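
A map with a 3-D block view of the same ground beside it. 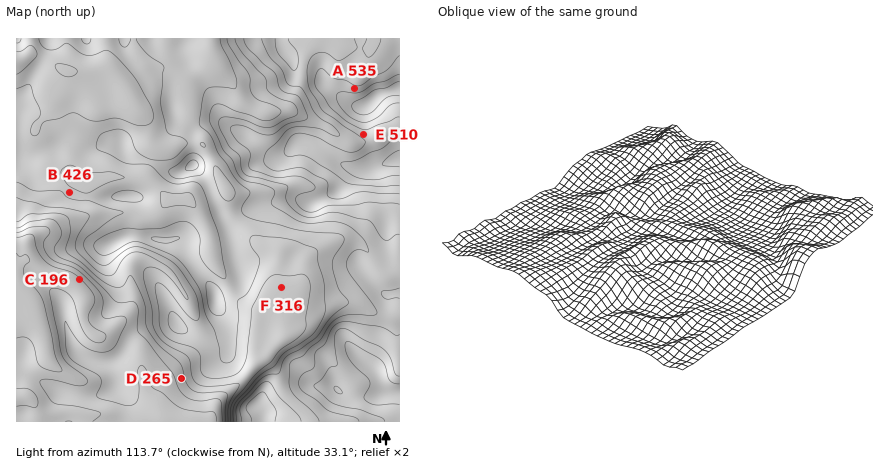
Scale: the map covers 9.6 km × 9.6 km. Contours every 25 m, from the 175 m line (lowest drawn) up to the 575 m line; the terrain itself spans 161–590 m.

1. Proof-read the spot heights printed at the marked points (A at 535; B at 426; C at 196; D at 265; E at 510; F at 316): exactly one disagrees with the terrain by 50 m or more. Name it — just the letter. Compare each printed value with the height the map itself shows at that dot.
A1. B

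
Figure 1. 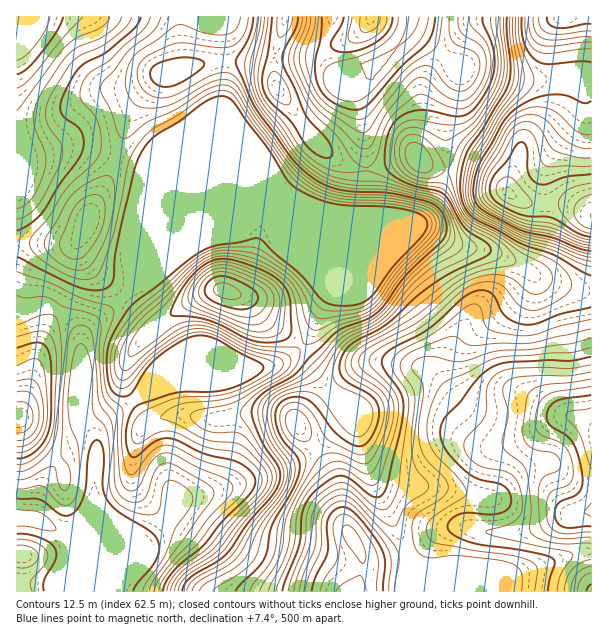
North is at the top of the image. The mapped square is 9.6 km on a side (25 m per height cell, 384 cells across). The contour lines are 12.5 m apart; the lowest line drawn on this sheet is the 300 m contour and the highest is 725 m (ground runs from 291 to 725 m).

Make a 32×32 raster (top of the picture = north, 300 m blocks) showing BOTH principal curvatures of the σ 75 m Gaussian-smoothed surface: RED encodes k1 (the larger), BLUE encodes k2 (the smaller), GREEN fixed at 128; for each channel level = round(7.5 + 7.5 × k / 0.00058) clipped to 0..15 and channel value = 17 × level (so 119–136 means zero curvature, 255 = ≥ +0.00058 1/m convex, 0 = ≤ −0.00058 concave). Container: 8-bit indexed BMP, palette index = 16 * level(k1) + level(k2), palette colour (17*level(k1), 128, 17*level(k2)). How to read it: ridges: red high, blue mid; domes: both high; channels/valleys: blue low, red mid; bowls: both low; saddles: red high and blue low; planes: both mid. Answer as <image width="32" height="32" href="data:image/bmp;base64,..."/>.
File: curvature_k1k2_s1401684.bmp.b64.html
<image width="32" height="32" href="data:image/bmp;base64,Qk02CAAAAAAAADYEAAAoAAAAIAAAACAAAAABAAgAAAAAAAAEAAATCwAAEwsAAAABAAAAAAAAAIAAABGAAAAigAAAM4AAAESAAABVgAAAZoAAAHeAAACIgAAAmYAAAKqAAAC7gAAAzIAAAN2AAADugAAA/4AAAACAEQARgBEAIoARADOAEQBEgBEAVYARAGaAEQB3gBEAiIARAJmAEQCqgBEAu4ARAMyAEQDdgBEA7oARAP+AEQAAgCIAEYAiACKAIgAzgCIARIAiAFWAIgBmgCIAd4AiAIiAIgCZgCIAqoAiALuAIgDMgCIA3YAiAO6AIgD/gCIAAIAzABGAMwAigDMAM4AzAESAMwBVgDMAZoAzAHeAMwCIgDMAmYAzAKqAMwC7gDMAzIAzAN2AMwDugDMA/4AzAACARAARgEQAIoBEADOARABEgEQAVYBEAGaARAB3gEQAiIBEAJmARACqgEQAu4BEAMyARADdgEQA7oBEAP+ARAAAgFUAEYBVACKAVQAzgFUARIBVAFWAVQBmgFUAd4BVAIiAVQCZgFUAqoBVALuAVQDMgFUA3YBVAO6AVQD/gFUAAIBmABGAZgAigGYAM4BmAESAZgBVgGYAZoBmAHeAZgCIgGYAmYBmAKqAZgC7gGYAzIBmAN2AZgDugGYA/4BmAACAdwARgHcAIoB3ADOAdwBEgHcAVYB3AGaAdwB3gHcAiIB3AJmAdwCqgHcAu4B3AMyAdwDdgHcA7oB3AP+AdwAAgIgAEYCIACKAiAAzgIgARICIAFWAiABmgIgAd4CIAIiAiACZgIgAqoCIALuAiADMgIgA3YCIAO6AiAD/gIgAAICZABGAmQAigJkAM4CZAESAmQBVgJkAZoCZAHeAmQCIgJkAmYCZAKqAmQC7gJkAzICZAN2AmQDugJkA/4CZAACAqgARgKoAIoCqADOAqgBEgKoAVYCqAGaAqgB3gKoAiICqAJmAqgCqgKoAu4CqAMyAqgDdgKoA7oCqAP+AqgAAgLsAEYC7ACKAuwAzgLsARIC7AFWAuwBmgLsAd4C7AIiAuwCZgLsAqoC7ALuAuwDMgLsA3YC7AO6AuwD/gLsAAIDMABGAzAAigMwAM4DMAESAzABVgMwAZoDMAHeAzACIgMwAmYDMAKqAzAC7gMwAzIDMAN2AzADugMwA/4DMAACA3QARgN0AIoDdADOA3QBEgN0AVYDdAGaA3QB3gN0AiIDdAJmA3QCqgN0Au4DdAMyA3QDdgN0A7oDdAP+A3QAAgO4AEYDuACKA7gAzgO4ARIDuAFWA7gBmgO4Ad4DuAIiA7gCZgO4AqoDuALuA7gDMgO4A3YDuAO6A7gD/gO4AAID/ABGA/wAigP8AM4D/AESA/wBVgP8AZoD/AHeA/wCIgP8AmYD/AKqA/wC7gP8AzID/AN2A/wDugP8A/4D/ALSEdXd3hpS01+vqx6amppipqJe3hXN3d3d3d3Z2hpbKybiEh3eHdXGUppemlnZ1h6imlsing4aFdYRzc4SDk6Xax6SHd3d3Y5ODdIamlnV2laa32KWTl5eWp6enlpWScJOClIaHhoSWlXWFhafHp4aXufq3goSYuLjIx7e2x8m2hHW3pXSUp6aGdYWEhJbGt7jJ6YSCl5eXmIZ2dYWoyceXhcmnkbfIlnV1dXNiYnS3uLfHgoSWdXWEhHVlhreGlaaDt6eAtud1ZHaGdWRSYaK1treBlqeGdYaXh4aWlmSWx5Oll3CV93VkhpeHdYSFw7O1loKWp5eYmJiXl4d1Zafat5KWcoT5toSHqJeUlLnpxpVkYoanqJiYmIeXl5aGp9vKgoSEg8jo1sfIyLSk2vuohXRiZZeoqId3h3eXqLinydhzcqO1spS2x7fG1eXq2qaEdFJjlaaYh4aHh5aouaen14RxkfizdISDcnFwk5bFxKOkhpWmppeXlqiop6eHl5fYlnCB+fdwdnd3h3RgcJGWxdjYxsm5l4aWqKinmHeHmMimcJLI+NZwc3RwkKWzwpOl2enHqLinhoWVhnaGhoeGpqVzg5TI+OaCYITY2de1gqO2psaXhrenhoV1dYaHh4WFlYaFkpTH9eTG19i4t5aTk3JTpcZ2l7ioh4Z2d4eGh3V1hpeVg4O19vr66erZtoNzc2Bz2JeGqMmoh3Z2hoWGhYenp5aGdIC1/PzYuLiSgnd3doCnyJeWqLemdHWEk5anqbmXhHd3hYDD2KWUgYKHh4eHg4C3t4WDgZCAcYGhtqeouLiEdoeHhoCAgKN0d3eHh4eHc3CjwZBgkKOElsmGl5eoyZZ0d4d3h3d3hod3h4eHdnZ0MFDBw5XY+fX2+mV2mKm4p4OHh3eHd4eHh4aAgICAcHBgcLX6+/noxraodXaHl6fHg3eHh4eHd4eFkJO42ejV1tnx0Nr8yYaGl5h2doaGlreUdneHh4d3d4Ck2fnn1tPp+9Sgt+nHhoWXh3Z2hnaGp6Zzd4eHh3dwgdn5yJaDpNralJGlt+i4hYZ2hoeHdneXt4VzhoeHg4C399ioloKV2KeVk4KX+smWd2aVmJiHd4enppeCdHaApuf2xpaUlJa2lpeEcpbYx6aGdpWXqJeYh5anuKdzUIHa+ueFVGN0h6enhmRidbW0lYZ3hYeYmKiWl6m5yMajsej5p3RTdnOEqMiGZGJktMSVhnd1hoiYl5aoqaiox8Wzx/WEc5WUgoGEt6V2UlO11pWEdXV1h5d2h5iXl4eHhnOm9qaCpde4k4CFtaZ0cqfot4Z1d3WGlWVkhIWmhnZ2YnX46qNylurJknOXqLail9rq6eY="/>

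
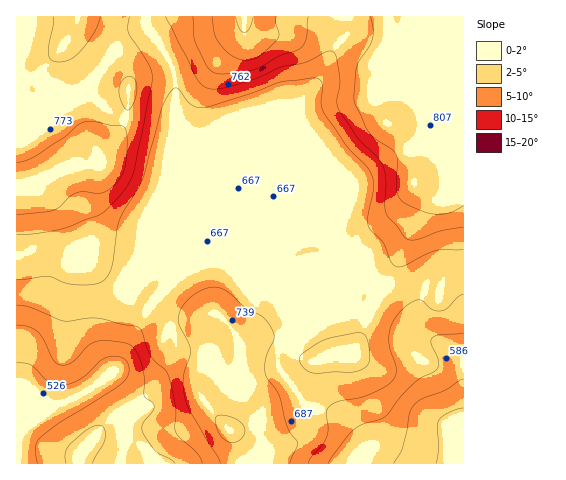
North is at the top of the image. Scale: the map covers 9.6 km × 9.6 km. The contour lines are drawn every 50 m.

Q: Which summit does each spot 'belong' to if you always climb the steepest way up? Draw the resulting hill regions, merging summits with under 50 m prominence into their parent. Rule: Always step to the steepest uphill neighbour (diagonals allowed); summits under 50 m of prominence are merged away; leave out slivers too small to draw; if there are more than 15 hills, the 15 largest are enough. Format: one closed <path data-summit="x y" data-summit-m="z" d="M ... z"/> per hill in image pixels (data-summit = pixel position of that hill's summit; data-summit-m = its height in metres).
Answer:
<path data-summit="229 430" data-summit-m="763" d="M232 247l-33 13-34 28-16 20-33 61-16 13 2 7 21 32 0 23-3 20 331-1 3-15-2-18 3-4 9-3 0-65-5-5-19-10-21-9-5-6-2-16-6-11-11-10-32-21-9-1-11-6-8 25-28 3-20 7-28-18z"/><path data-summit="98 160" data-summit-m="846" d="M147 30l-10 2-13 8-32 42-28 24-48-2 1 337 12-17 23-17 26-11 38-27 33-61 21-24 2-6 0-12-3-8 0-29 29-72-13-13-8-18-2-17 1-27-5-18-13-23z"/><path data-summit="244 17" data-summit-m="909" d="M344 16l-198 1 2 11 16 22 10 21 2 11 0 38 5 17 17 20-29 72 0 29 3 8 0 16 27-22 33-13 27 33 28 18 20-7 23-2 7-3 6-24-15-35 3-18 0-14-2-7-8-8-5-1-40 14-23 3 17-18 30-74 20-27 13-27 10-12 2-7z"/><path data-summit="388 123" data-summit-m="843" d="M463 16l-117 0-3 22-10 12-13 27-20 27-30 74-17 18 18-2 24-9 21-6 5 1 9 10 1 19-3 18 15 36 11 6 11 3 30 19 14 15 5 22 5 6 33 14 11 10z"/><path data-summit="78 17" data-summit-m="836" d="M145 16l-128 0-1 87 22 1 18 3 6 0 6-3 24-22 32-42 13-8 13-1-3-5z"/>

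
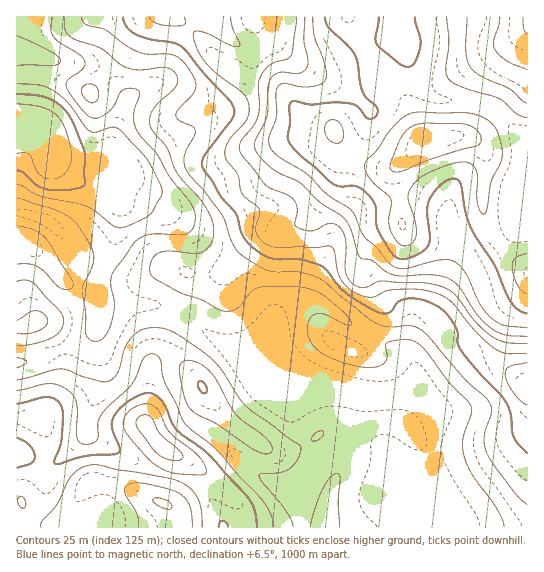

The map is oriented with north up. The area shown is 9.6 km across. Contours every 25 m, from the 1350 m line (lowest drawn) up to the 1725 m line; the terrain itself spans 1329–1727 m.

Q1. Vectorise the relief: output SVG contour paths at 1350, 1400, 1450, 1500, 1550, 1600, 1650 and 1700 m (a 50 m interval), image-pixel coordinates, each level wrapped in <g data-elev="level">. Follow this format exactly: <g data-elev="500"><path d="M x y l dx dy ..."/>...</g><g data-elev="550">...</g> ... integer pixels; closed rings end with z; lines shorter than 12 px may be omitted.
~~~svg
<g data-elev="1350"><path d="M17 104l25 3 15 8 5 7 4 9 5 16 0 11-2 9-5 7-6 4-8 1-7-2-5-4-9-19-4-1-8 0"/></g><g data-elev="1400"><path d="M17 83l24 2 14 7 14 12 16 22 5 5 7 1 16-5 6 2 28 31 12 22 3 11-9 18-4 4-20 11-10 2-6-3-18-14-9-5-45-10-19-10-5-1"/><path d="M17 36l33 15 8 6 3 4-3 3-5 2-36 0"/></g><g data-elev="1450"><path d="M293 527l-1-6-5-8-25-31-3-7 3-2 19-1 9-4 8-10 3-8-1-4-53-39-8-9-16-25-9-12-12-10-28-19-9-3-11-2-9 2-8 4-11 13-9 28-4 5-6 3-6-1-15-3-24-9-8 1-37 10"/><path d="M340 527l-2-26 2-23-1-3-2-2-7 5-8 12-9 24-3 13"/><path d="M312 441l3 0 6-3 2-3 0-3-2-1-5 2-4 4z"/><path d="M17 345l16-1 20-7 8-7 3-9-5-11-25-26-8-4-9 1"/><path d="M89 102l6 0 4-7-2-8-7-3-7 2-2 4 2 7z"/><path d="M65 17l0 12 4 6 8 5 24 9 22 17 15 4 29-2 7 3 3 6 1 5-3 5-17 16-5 7-3 8 0 7 3 6 14 17 11 26 20 23 9 13 6 12 0 13-4 11-8 7-8 0-26-2-10 3-4 4-3 8 0 6 2 5 27 15 22 7 17 10 8 2 11-2 15-18 7-4 38 0 20 4 8 6 16 13 8 8 3 5-1 2-4 0-21-10-11-1-5 4-2 7 0 8 2 8 6 8 9 6 26 10 19 3 12-3 5-6-2-13 4-4 17-3 12 4 9 10 23 31 20 21 1 9-8 27 1 14 9 20 25 36 5 10 1 6"/></g><g data-elev="1500"><path d="M219 527l0-4 3-2 4 1 2 5"/><path d="M257 527l-2-17-8-13-39-43-31-24-5-7-9-20-9-9-8-1-11 4-13 9-7 9-3 6 0 6 8 20-1 6-5 1-29 2-27 8-3 0-1-2 6-15 2-10 1-24-3-10-6-4-8-2-29 7"/><path d="M17 438l12 7 4 5 2 7-1 4-3 2-14 5"/><path d="M202 393l4 0 1-4-4-7-4-1-1 5z"/><path d="M123 17l3 9 9 8 15 5 24 4 8 4 50 58 2 6-1 7-28 36-2 5-1 6 19 31 15 18 5 19 7 10 11 9 11 6 8 1 21 0 22 7 5 3 11 16 9 8 21 14 12 6 10 0 9-11 11-4 16 3 16 8 8 7 7 11 2 7 0 9 5 10 43 49 5 12 3 23 4 7 9 9"/></g><g data-elev="1550"><path d="M192 527l-2-20-3-6-5-6-17-7-20-4-11-1-8 3-1 5 12 23 1 13"/><path d="M168 459l11 1 4-2 0-3-4-5-19-16-10-17-5-2-6 1-3 6 2 7 17 22z"/><path d="M297 17l-6 38-4 4-17 6-5 5-5 8-2 8 1 28-5 11-14 18-1 6 3 6 24 30 22 10 6 6 3 8-2 14 2 4 8 3 8 1 13-7 5-1 6 2 4 3 3 6 2 8 0 31 3 6 5 6 11 3 13-7 5 0 40 2 18 3 8 4 6 5 20 27 16 14 15 6 21 2"/></g><g data-elev="1600"><path d="M313 17l1 18 10 27 2 16-4 5-8 3-12 1-17-4-7 3-2 8 0 23-7 22 0 6 3 5 9 8 26 16 22 22 22 14 4 5 8 21 14 12 14 17 7 3 7 1 34-9 8 0 7 1 11 11 15 31 11 15 14 7 22 3"/></g><g data-elev="1650"><path d="M527 253l-12 5-3 8 1 8 4 9 5 8 5 3"/><path d="M401 245l4 1 5-2 4-3 2-6-1-13-7-24 2-9 12-12 20-10 20-5 7 1 4 3 5 9-1 20 1 11 3 6 4 2 2-7 4-25 9-19 2-9-4-21-4-7-5-5-11-6-12-2-47-1-9 2-7 3-9 9-17 24-11 11-1 6 3 8 6 8 14 12 3 4-2 27 5 11z"/><path d="M337 143l5-2 1-11-4-8-8-2-5 3-1 10 4 6z"/><path d="M447 17l2 25-3 28 3 9 14 8 35 11 6 4 13 12 10 4"/></g><g data-elev="1700"><path d="M500 17l-1 8-5 16 1 9 12 11 20 9"/></g>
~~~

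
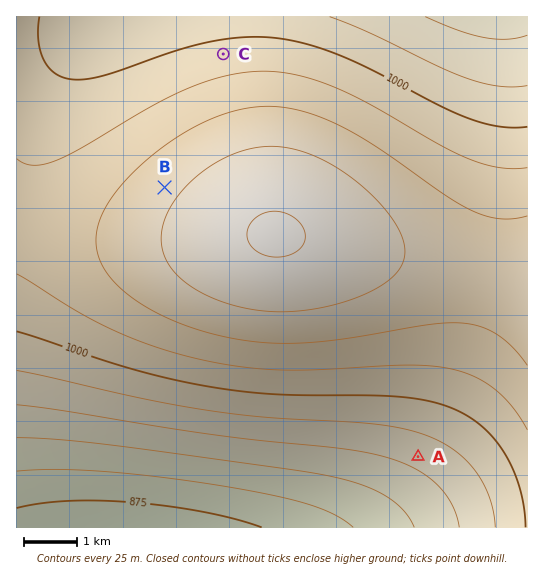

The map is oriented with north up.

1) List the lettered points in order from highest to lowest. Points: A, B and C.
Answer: B C A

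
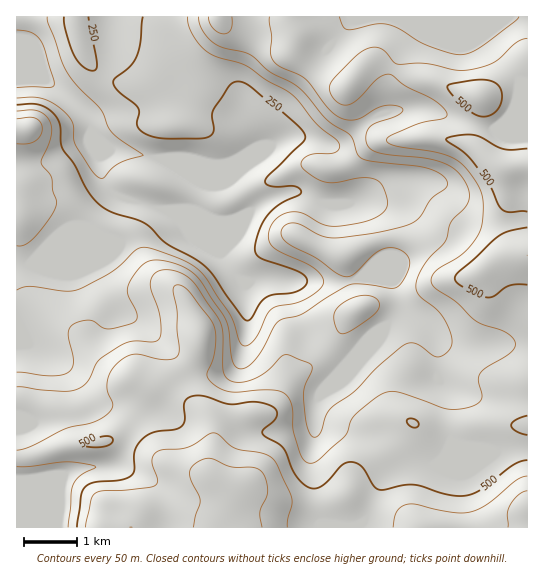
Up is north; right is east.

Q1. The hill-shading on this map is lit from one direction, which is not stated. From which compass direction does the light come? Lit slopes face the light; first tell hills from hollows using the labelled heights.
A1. NW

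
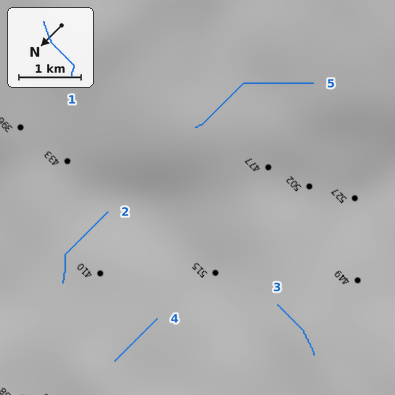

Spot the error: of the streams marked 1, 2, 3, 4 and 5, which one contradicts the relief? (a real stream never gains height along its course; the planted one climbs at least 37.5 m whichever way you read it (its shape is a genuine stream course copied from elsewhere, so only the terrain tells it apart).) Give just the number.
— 5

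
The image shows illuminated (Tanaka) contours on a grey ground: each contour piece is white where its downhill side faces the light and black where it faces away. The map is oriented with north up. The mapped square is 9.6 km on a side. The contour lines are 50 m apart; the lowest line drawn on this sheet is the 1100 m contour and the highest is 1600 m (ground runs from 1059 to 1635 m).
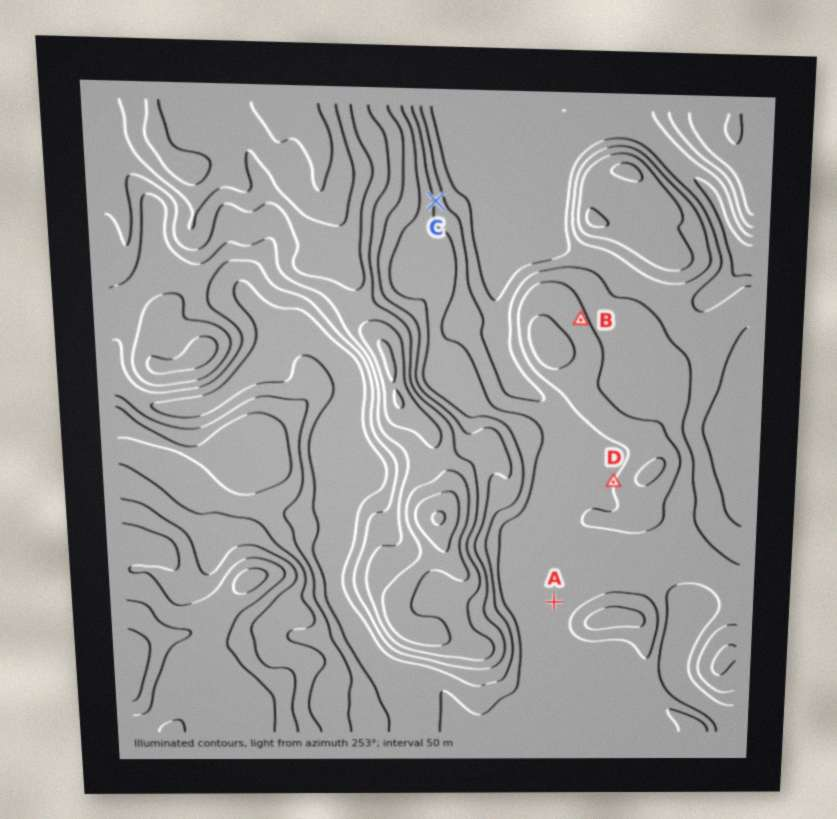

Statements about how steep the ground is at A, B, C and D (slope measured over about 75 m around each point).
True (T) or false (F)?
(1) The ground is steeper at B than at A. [T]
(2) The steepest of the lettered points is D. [F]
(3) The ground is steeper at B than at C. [F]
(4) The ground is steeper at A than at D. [F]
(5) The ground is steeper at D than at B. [T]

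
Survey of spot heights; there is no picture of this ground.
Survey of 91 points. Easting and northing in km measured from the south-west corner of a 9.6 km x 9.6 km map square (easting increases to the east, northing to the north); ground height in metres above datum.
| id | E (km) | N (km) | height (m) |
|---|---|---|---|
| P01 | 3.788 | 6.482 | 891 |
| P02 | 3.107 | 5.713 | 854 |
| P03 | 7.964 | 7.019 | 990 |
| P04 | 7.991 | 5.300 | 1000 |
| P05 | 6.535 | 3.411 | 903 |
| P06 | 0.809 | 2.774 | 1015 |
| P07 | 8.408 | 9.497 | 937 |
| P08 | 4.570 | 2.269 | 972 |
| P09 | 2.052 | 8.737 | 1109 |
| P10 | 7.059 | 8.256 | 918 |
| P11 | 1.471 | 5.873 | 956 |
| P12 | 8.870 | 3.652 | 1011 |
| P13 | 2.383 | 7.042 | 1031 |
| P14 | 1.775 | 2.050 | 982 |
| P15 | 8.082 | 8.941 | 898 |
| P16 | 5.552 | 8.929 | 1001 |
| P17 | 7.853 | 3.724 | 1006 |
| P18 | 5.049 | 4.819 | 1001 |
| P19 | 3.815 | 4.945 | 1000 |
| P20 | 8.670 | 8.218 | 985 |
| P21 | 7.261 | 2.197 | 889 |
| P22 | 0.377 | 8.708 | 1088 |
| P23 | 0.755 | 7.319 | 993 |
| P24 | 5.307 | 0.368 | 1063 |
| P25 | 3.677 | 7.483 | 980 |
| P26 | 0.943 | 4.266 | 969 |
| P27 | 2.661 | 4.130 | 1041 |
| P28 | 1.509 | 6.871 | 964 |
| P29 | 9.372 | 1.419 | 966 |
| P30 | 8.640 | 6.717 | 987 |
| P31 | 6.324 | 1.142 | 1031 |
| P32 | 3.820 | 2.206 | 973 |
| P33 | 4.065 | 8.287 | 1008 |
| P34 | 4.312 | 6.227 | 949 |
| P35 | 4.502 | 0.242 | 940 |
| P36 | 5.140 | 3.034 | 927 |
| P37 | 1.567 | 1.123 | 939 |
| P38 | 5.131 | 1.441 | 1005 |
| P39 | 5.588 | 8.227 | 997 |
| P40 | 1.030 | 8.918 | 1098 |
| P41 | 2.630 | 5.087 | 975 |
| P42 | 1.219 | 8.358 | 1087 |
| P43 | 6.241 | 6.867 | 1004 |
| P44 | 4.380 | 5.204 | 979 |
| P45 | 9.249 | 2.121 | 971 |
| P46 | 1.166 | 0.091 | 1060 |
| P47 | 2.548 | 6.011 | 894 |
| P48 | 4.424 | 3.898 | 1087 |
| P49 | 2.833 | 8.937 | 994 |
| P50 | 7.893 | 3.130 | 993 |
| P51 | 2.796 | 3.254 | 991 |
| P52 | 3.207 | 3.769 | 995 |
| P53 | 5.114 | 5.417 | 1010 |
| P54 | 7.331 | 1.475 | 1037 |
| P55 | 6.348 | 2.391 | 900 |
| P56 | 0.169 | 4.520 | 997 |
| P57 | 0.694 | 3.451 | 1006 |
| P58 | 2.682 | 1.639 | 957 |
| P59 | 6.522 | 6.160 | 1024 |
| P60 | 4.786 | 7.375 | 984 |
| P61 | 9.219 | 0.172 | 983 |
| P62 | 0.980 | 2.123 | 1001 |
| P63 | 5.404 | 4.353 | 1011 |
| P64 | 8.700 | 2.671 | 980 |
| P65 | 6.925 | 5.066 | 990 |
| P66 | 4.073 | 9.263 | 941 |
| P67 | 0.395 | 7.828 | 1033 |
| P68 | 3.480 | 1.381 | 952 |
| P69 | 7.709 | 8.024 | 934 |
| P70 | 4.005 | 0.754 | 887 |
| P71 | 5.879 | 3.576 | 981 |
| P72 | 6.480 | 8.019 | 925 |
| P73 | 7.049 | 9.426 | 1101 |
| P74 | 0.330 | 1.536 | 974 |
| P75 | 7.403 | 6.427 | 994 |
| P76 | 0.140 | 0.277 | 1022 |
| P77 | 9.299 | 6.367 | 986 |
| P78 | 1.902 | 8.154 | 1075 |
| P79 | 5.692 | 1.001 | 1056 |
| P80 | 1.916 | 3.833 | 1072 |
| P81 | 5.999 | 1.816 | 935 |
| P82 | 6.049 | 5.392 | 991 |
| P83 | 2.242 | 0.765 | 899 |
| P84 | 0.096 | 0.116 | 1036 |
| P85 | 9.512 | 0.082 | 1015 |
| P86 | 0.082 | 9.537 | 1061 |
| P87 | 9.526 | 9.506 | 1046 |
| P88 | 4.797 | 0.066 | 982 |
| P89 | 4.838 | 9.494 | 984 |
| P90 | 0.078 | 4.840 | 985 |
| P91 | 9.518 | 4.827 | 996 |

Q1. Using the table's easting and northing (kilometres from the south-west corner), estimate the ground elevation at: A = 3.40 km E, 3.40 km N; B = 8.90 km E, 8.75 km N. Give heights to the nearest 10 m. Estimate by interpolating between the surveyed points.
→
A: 980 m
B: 1040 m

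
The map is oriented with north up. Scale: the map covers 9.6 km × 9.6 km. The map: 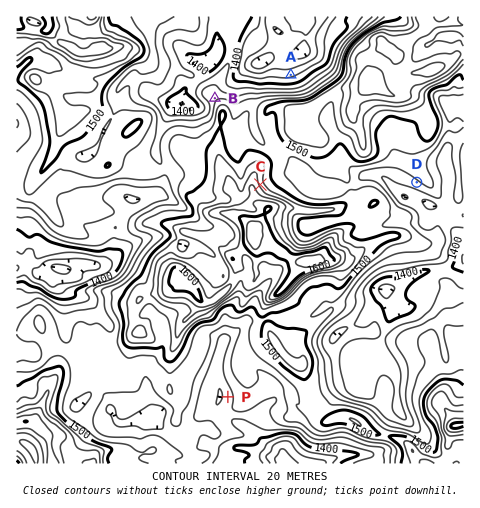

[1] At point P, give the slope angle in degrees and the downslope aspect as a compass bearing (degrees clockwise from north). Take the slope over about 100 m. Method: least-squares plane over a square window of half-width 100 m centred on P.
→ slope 5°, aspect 272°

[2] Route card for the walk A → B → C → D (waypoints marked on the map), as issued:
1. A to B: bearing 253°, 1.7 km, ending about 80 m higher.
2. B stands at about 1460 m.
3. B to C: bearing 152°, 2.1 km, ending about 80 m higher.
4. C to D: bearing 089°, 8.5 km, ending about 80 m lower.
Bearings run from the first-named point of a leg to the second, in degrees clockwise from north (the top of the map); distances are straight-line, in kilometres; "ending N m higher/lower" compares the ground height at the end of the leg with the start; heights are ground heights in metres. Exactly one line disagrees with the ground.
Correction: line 4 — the distance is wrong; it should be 3.4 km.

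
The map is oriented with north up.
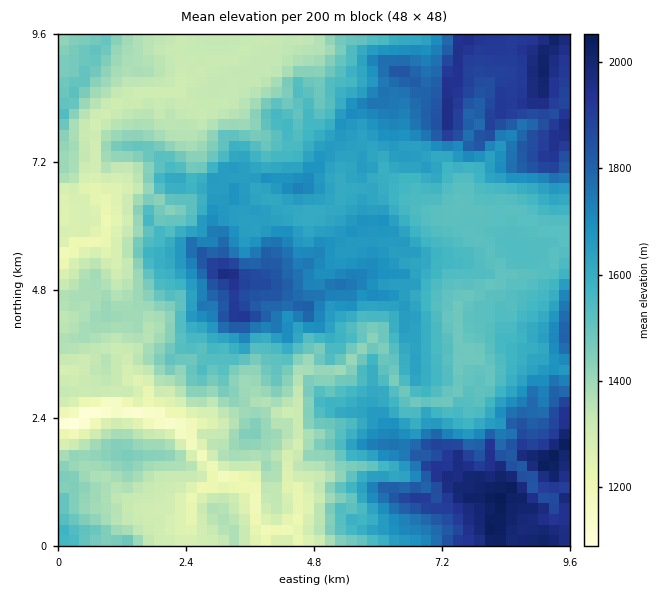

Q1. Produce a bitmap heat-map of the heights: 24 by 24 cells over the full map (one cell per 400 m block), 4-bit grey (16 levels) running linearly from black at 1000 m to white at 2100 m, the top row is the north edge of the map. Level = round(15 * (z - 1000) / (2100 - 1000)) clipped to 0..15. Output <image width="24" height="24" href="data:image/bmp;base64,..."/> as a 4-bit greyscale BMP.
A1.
<image width="24" height="24" href="data:image/bmp;base64,Qk2WAQAAAAAAAHYAAAAoAAAAGAAAABgAAAABAAQAAAAAACABAAATCwAAEwsAABAAAAAAAAAAAAAAABEREQAiIiIAMzMzAERERABVVVUAZmZmAHd3dwCIiIgAmZmZAKqqqgC7u7sAzMzMAN3d3QDu7u4A////AIdlRERTM1eJqs3u7XZUREVDQ1eKvM3u3WZVRDQ0Q1ebzN7uzGVWVUNERFaInN3c3lVmZTVVVWiavMvM3iNEMjRWVWeampmrvTIiI0VVVYiYd3eavERERWZmZWeHiHd5q0RUVnd2dWaHiHd4mVVVV3iYl3dnmHd4ilVVV5rLqph4mHd4ilVVZ5vLu6qZl3d3iUVVeKzMuqqpmHd3eDRFiby7uqmZmId3dzM1eKqZqZmZmHd3d0Q1domZmImZh3d3eEM0aImZmZiYiHd4iVRFeHmZmZiYiYiau1RmdmeHeJmZmZqbzGRVVVZmd4maq8u7zXVEVUVWd3mqq9vMzHZUREVVZ3iau9zM3GdlVERVVmebutzM7WdlVEVEVVeJmc3N3Q=="/>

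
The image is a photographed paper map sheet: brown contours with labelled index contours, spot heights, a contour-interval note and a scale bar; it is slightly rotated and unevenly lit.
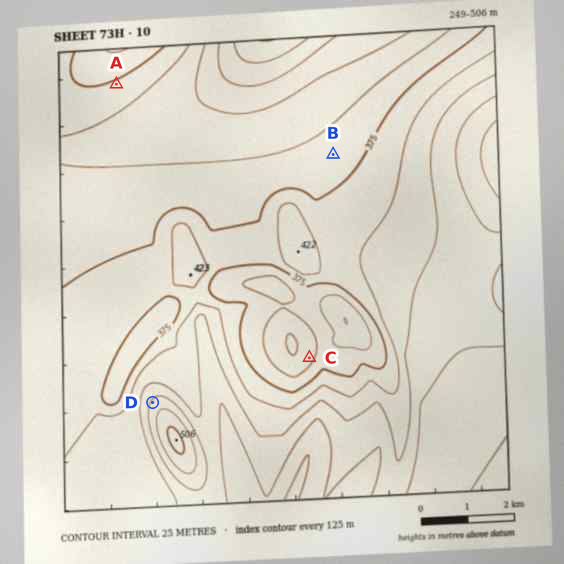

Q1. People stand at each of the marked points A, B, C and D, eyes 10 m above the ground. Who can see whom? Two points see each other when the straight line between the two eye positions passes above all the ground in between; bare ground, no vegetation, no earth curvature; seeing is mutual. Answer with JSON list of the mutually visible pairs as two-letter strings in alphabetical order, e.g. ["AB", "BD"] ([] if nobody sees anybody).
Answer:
["AB", "AD"]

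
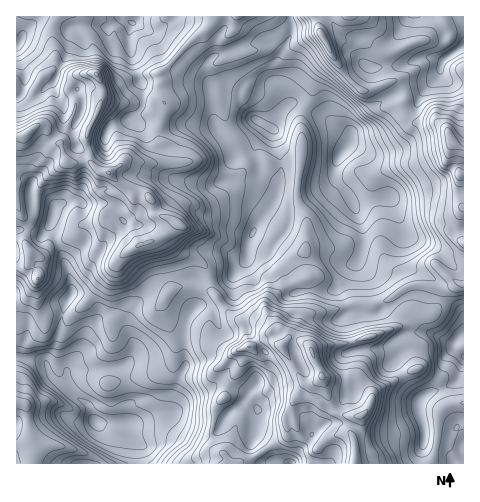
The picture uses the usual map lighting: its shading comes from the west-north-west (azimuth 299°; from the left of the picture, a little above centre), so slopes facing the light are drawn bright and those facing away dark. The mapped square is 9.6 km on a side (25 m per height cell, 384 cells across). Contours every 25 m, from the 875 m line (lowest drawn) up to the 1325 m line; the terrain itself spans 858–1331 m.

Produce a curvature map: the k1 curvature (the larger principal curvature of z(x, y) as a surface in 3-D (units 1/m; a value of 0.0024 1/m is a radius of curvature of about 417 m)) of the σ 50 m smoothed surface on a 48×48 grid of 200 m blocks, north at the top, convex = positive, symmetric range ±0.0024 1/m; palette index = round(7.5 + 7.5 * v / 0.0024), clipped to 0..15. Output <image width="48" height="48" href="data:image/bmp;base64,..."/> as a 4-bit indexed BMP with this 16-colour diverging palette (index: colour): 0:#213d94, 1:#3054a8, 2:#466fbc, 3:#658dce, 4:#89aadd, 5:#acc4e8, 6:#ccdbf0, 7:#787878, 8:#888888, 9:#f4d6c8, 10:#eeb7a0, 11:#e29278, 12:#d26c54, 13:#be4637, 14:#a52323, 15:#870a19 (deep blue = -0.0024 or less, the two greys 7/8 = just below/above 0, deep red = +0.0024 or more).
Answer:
<image width="48" height="48" href="data:image/bmp;base64,Qk32BAAAAAAAAHYAAAAoAAAAMAAAADAAAAABAAQAAAAAAIAEAAATCwAAEwsAABAAAAAAAAAAlD0hAKhUMAC8b0YAzo1lAN2qiQDoxKwA8NvMAHh4eACIiIgAyNb0AKC37gB4kuIAVGzSADdGvgAjI6UAGQqHAImYiIr9mIiImrmJmayXh6uYitiZh4i4iIiavv+od3d4iZqqqYnrmovHadioiIa5iImay5d4iHeIh3momXaKuqq7msl3iZeqiIqamId4iIiIiHjJiYd4yaeJq6t3iZibeYyId5dYh3eIh3e7iZiJ2ZiHiax4iYiad5x4acmJmYiId3mseJd42neKzM+oiHiaiMys7ZiJiIiId2iduXh3jZiqiGzoeGiavIqrl4iamYiId2iayomni5iLdmrpeHeIiHyHiImamZmZmZmomYeJibuqmJq9yYiJh5uHiIiZiIiZmZm5i5aJerftuqqGrMqpmJmHl4iIh3iImGismLe3jIn3eJqGaL2omol2mIiZiIeImXmIy5zIy43GZ4qoeJqniZupqHZ5mYd3mYmZr/6M5568y5iHiIm4aoiqmoiJqHd4mImIdrq6m8y6vP/6eIqYiIiaiYeJmIiKmIiYeIiqy6mGZ4m/6pmZiIeaipeImImoiImYm6mbppiHaIh3mYmqiIipicqHiImZiHeYyZnam7u8uYiHiIiKl6m3d5uImHiJl3d9ponYd4mImqq7mId5l4u4h2mZmIiIqZq8iJi6p3iHeId4uoiZq3v6mIiZqpiIiIeaZ5eYmamZmHd3ibqYvLvaiImbund3iHepd4iaiImph3eIiIiNuKqad4may4d3iImpmHeIqImXd3eJmavbeJzLiJmYvMqZmamJeXiHiZmIiIiJh4ipiM16qYenib3LqXeImYiYiJmJmYiZd3aJjKt4iZeYmJiru6vbmHeJh5mIiZiYh3eKyoqXeZmZl4d4nv2oeIeJh5mYiIiYiIiricq4eZmpiIis3JeIiIiImKqYiHeYiImpmrjHeJaah5e6iZuoiIiHiLmHh3iYd4mIiqfGd4eZmar6irqZmIeHecd3h3iHZnmIiqbIdpi4m7y4iIh3iIiHecd3iHiHZoqHmqecl7a56YiHeIiHeIiIeNeIiImYiKl3fYmZzLn/2YiJmqmZmZiIiMiImpmaqpiLvIiYnMzHrKu7qrzKd5iZiMmIeJh4mZiLqJmImmrHm6iIeJqZh4ipmbqIZ4h3iHiZu6l4uo6WqZiJmrmIiJqXibqIiHiIiHd5y96amZ+2qHeKmIh3iqmGacqIh2eIiZh76Izrmnz2l3eKh3l3qoaIicl4h3iJmprNuHirmaj7l4mJqImImnaZial3iIq7mZnKmIiKh7fNq7iZmZiIiaqYd4mHd4ypmpm6moqJmpitqJmZiJiIiJiIh3mHeN2YepiIeJqojGifeHaKh4h4eIh4iIiIjfrMmYd3d4e6fN3+mqq7iIh4eIl3d3iIv4d5qpeHiJiaq979mYmrqIeamIiJmHiJ+md4iJqIvJmJqIe5eWeXuol4mqmYiHeO+HeJmHiIiWiJp4eoiHiXfKiIiImqioePl5mZrKmamHeKl4ioiJmIiMqZuYh4iLr+iHiIiKy5yoeKlnmXqYiIh4u4i5h4h3r5iHiZiIiYqYiJqImJmGiZiHiqeoiIiIy4mqqYiHiJmA=="/>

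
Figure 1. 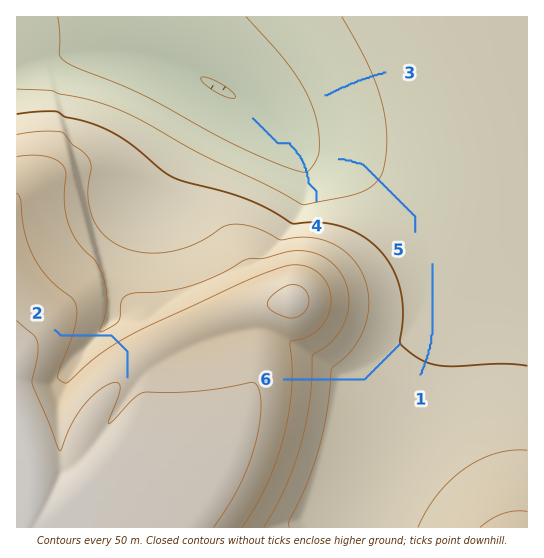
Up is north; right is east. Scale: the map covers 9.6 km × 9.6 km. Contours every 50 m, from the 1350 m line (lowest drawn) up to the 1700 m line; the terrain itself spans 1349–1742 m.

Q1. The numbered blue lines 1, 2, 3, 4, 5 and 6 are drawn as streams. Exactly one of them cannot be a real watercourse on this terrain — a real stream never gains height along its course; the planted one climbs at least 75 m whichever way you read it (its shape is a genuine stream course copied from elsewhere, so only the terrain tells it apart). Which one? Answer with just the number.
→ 2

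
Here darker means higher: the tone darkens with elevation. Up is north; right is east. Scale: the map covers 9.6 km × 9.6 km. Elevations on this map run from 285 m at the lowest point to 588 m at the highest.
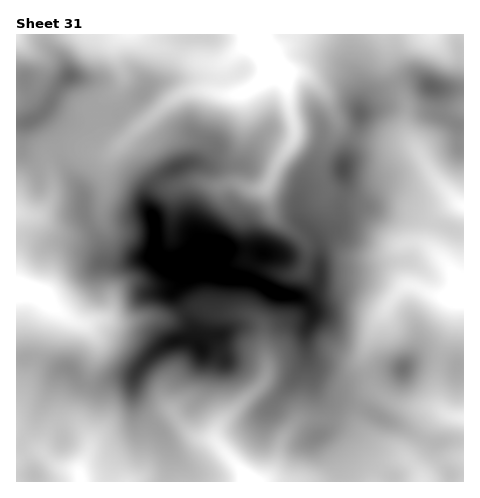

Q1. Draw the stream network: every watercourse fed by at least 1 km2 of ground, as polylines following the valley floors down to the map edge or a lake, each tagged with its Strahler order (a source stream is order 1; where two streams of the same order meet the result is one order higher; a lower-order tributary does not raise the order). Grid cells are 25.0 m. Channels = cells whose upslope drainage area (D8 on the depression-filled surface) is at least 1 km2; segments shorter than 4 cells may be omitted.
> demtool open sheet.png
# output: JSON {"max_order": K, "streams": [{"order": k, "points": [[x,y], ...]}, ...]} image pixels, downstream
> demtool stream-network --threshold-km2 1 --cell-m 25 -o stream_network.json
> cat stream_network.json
{"max_order": 3, "streams": [{"order": 2, "points": [[80, 474], [81, 477], [81, 481]]}, {"order": 1, "points": [[59, 466], [66, 469], [73, 469], [80, 474]]}, {"order": 1, "points": [[406, 459], [419, 471], [421, 477], [421, 481], [423, 481]]}, {"order": 1, "points": [[90, 449], [81, 465], [80, 474]]}, {"order": 2, "points": [[221, 448], [242, 470], [248, 481]]}, {"order": 1, "points": [[286, 434], [280, 443], [279, 458], [274, 467], [260, 481], [248, 481]]}, {"order": 1, "points": [[171, 408], [175, 416], [196, 437], [208, 437], [211, 438], [221, 448]]}, {"order": 1, "points": [[389, 400], [391, 402], [402, 406], [428, 406], [430, 407], [437, 408], [442, 413], [451, 416], [463, 417]]}, {"order": 2, "points": [[266, 374], [265, 379], [260, 386], [217, 428], [217, 431], [216, 432], [216, 442], [221, 448]]}, {"order": 1, "points": [[267, 369], [267, 373], [266, 374]]}, {"order": 1, "points": [[365, 348], [375, 325], [383, 315], [385, 309], [393, 297], [405, 285], [413, 285], [425, 291], [427, 291], [438, 296], [459, 296], [460, 295], [463, 295], [463, 294]]}, {"order": 2, "points": [[80, 323], [73, 320], [59, 311], [42, 295], [33, 291], [17, 290]]}, {"order": 2, "points": [[102, 319], [94, 320], [90, 323], [80, 323]]}, {"order": 1, "points": [[214, 312], [239, 312], [241, 313], [245, 313], [255, 318], [263, 326], [263, 348], [264, 350], [265, 359], [266, 360], [266, 374]]}, {"order": 1, "points": [[112, 299], [112, 306], [111, 310], [102, 319]]}, {"order": 1, "points": [[295, 274], [300, 273], [305, 268], [306, 261], [307, 260], [307, 245], [295, 232], [287, 227], [271, 211], [271, 206], [267, 196], [267, 185]]}, {"order": 1, "points": [[404, 243], [407, 243], [409, 242], [420, 242], [427, 246], [449, 267], [462, 287], [463, 289], [463, 294]]}, {"order": 1, "points": [[102, 215], [102, 204], [104, 197], [104, 165], [108, 159], [120, 145], [120, 144]]}, {"order": 1, "points": [[52, 196], [48, 203], [36, 214], [19, 214], [17, 213], [17, 212]]}, {"order": 1, "points": [[175, 186], [182, 184], [187, 184], [188, 183], [206, 183], [211, 185], [239, 184], [246, 187], [265, 187], [267, 185]]}, {"order": 2, "points": [[267, 185], [272, 177], [272, 175], [276, 169], [277, 164], [290, 147], [294, 136], [294, 124], [293, 123], [292, 115], [290, 109], [290, 102], [288, 101], [288, 93], [287, 92], [286, 80], [284, 75], [279, 71]]}, {"order": 1, "points": [[321, 173], [321, 154], [335, 134], [336, 130], [336, 119], [333, 113], [330, 105], [326, 95], [306, 74], [302, 73], [284, 73], [279, 71]]}, {"order": 2, "points": [[419, 152], [435, 178], [462, 205]]}, {"order": 1, "points": [[111, 151], [120, 144]]}, {"order": 2, "points": [[120, 144], [137, 128], [148, 120], [167, 102], [180, 94], [182, 94], [186, 92], [190, 92], [192, 91], [211, 91], [222, 94], [241, 94], [244, 93], [256, 86], [271, 71], [271, 64]]}, {"order": 1, "points": [[413, 142], [417, 147], [419, 152]]}, {"order": 1, "points": [[122, 82], [122, 68], [119, 64], [119, 38], [123, 35]]}, {"order": 2, "points": [[279, 71], [271, 64]]}, {"order": 3, "points": [[271, 64], [267, 56], [257, 42], [257, 35], [255, 35]]}, {"order": 1, "points": [[238, 50], [246, 43], [250, 42], [252, 39], [255, 39], [255, 35]]}, {"order": 2, "points": [[123, 35], [130, 35]]}]}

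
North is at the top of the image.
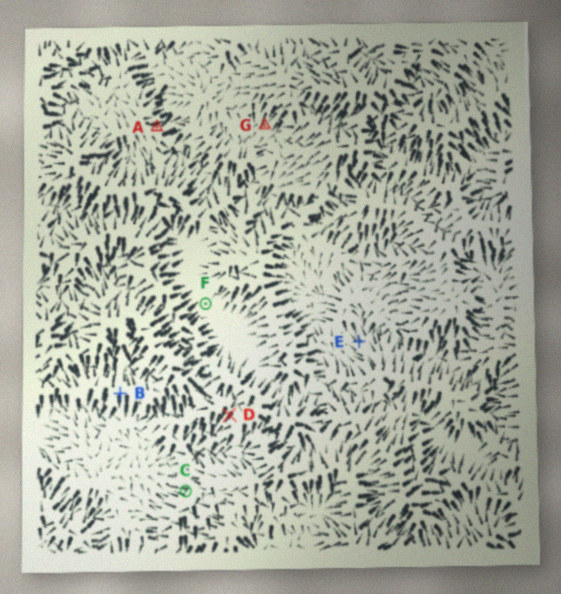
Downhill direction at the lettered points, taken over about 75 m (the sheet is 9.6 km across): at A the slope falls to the NE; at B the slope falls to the S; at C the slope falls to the W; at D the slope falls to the SW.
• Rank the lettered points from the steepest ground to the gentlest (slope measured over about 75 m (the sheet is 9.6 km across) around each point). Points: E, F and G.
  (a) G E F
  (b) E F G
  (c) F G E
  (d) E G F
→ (d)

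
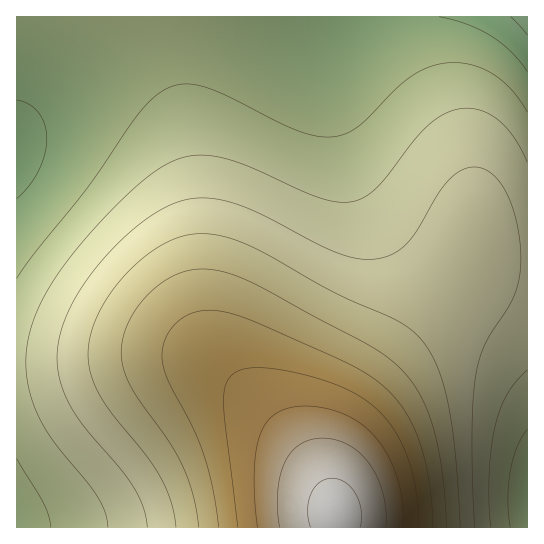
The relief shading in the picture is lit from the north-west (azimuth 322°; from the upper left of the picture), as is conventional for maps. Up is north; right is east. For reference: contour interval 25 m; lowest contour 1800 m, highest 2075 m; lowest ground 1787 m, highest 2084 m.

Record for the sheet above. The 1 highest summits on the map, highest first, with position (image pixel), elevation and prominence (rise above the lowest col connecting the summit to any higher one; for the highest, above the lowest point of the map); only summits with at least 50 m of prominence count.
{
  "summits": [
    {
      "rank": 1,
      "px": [335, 514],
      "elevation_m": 2084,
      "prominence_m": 297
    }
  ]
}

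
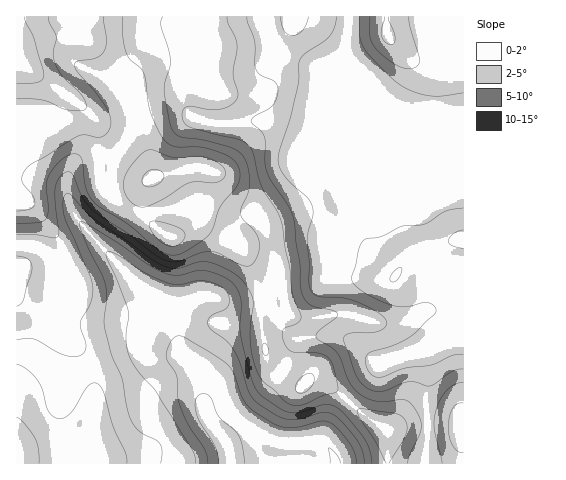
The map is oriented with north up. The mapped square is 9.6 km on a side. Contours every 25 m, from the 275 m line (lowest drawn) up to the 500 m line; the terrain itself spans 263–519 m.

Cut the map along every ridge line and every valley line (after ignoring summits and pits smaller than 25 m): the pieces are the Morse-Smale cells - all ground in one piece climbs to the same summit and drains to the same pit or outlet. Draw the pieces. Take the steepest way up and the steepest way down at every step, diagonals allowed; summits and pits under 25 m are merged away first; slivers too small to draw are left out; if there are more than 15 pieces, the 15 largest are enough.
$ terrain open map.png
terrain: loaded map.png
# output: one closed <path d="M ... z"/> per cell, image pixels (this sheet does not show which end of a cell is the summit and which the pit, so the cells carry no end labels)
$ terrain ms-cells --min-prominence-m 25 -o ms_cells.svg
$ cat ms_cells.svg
<path d="M348 16l-331 0-1 38 10-10 13-5 20-2 25 2 50 39 9 32 24-5 12 0 14 13 14 4 30 1 25-2 37 12 10 0 5-3 2 2-2 8-14 15-2 18-3 9-14 12-33 23-15 14-5 8 16 10 19 5 8 5 6 6 5 11 6 35-16 11-9 10 1 16 4 12 36 25 5-5 9 0 10 5 36 30 19 12 5 7 0 30 36 0 4-25 0-71-2-18 15-8 23-5 0-210-13 5-21 15-19-10-10-10-7-14-24-35-14-12-11-6z"/><path d="M66 37l-21 1-14 4-10 6-5 7 0 295 17 3 30 26 31-14 38-14 22 6 25-1 6 2 7 7 6 11 5 16 2 22 6 11 14 16 5 11 1 12 155 0 2-4 0-26-5-7-19-12-36-30-10-5-9 0-5 5-36-25-4-12-1-16 9-10 16-11-6-35-5-11-6-6-8-5-19-5-16-10-12 24-10 30-30 15-37-22-61-66-7-12-4-12 0-17 4-11 10-11 6-2 30-1 16-25 3-16 7-2-7-28-5-7-44-36z"/><path d="M136 351l-19 5-54 23-30-26-16-2-1 112 214 1 1-8-6-15-14-16-6-11-3-28-10-21-7-7-6-2-25 1z"/><path d="M143 112l-7 1-3 16-16 25-30 1-6 2-8 8-6 14 0 17 4 12 7 12 41 45 20 21 40 22 27-15 10-30 11-25-20-11-11 0-12 5 12-10 4-9 6-23 1-18-4-4-11 0-39 10z"/><path d="M179 105l-12 0-24 6 11 65 38-8 14 1 1 14-4 23-7 16-8 8 8-3 11 0 21 12 20-22 33-23 14-12 3-9 2-18 14-15 2-8-2-2-5 3-10 0-37-12-25 2-30-1-14-4z"/><path d="M463 16l-115 1-3 43 11 6 14 12 24 35 7 14 10 10 19 10 21-15 13-6z"/><path d="M463 338l-18 2-19 10 2 18 0 71-3 25 38-1z"/>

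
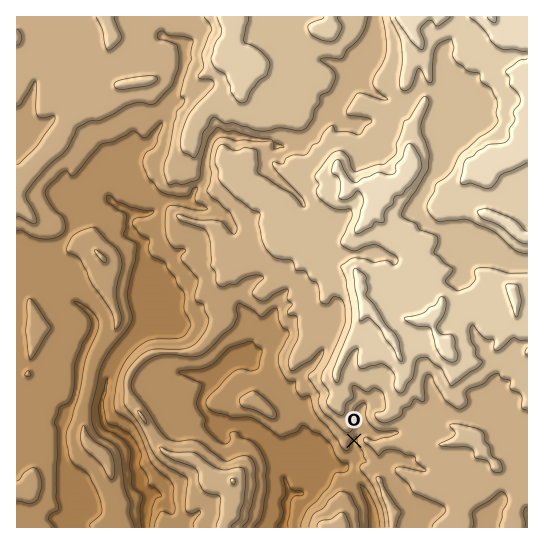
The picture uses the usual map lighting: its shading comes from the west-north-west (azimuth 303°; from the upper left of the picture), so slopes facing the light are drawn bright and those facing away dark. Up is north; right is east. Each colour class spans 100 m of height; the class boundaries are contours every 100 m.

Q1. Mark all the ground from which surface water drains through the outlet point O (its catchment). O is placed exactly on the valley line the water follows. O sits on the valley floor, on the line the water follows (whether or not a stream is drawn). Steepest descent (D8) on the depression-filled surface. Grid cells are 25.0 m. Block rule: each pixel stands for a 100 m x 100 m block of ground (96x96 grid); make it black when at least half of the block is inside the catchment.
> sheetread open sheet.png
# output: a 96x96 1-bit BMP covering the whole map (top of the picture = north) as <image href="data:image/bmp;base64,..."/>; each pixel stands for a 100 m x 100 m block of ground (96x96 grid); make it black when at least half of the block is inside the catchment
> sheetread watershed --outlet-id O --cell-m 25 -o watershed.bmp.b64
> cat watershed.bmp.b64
<image width="96" height="96" href="data:image/bmp;base64,Qk2+BAAAAAAAAD4AAAAoAAAAYAAAAGAAAAABAAEAAAAAAIAEAAATCwAAEwsAAAIAAAAAAAAA////AAAAAAAAAAAAAAAAAAAAAAAAAAAAAAAAAAAAAAAAAAAAAAAAAAAAAAAAAAAAAAAAAAAAAAAAAAAAAAAAAAAAAAAAAAAAAAAAAAAAAAAAAAAAAAAAAAAAAAAAAAAAAAAAAAAAAAAAAAAAAAAAAAAAAAAAAAAAAAAAAAAAAAAAAAAAAAAAAAAAAAAAAAAAAAAAAAAAAAAAAAAAAAAAAAAAAAAAAAAAAAAAAAAAAAAAAAAAAAAAAAAAAAAAAAAAAAAAAAAAAAAAAAAAAAAAAX//8AAAAAAAAAAAA///8AAAAAAAAAAAA///8AAAAAAAAAAAA///8AAAAAAAAAAAA///8AAAAAAAAAAAB///8AAAAAAAAAAAD///8AAAAAAAAAAAD///4AAAAAAAAAAAD///wAAAAAAAAAAAB///wAAAAAAAAAAAB///wAAAAAAAAAAAD///wAAAAAAAAAAAD///wAAAAAAAAAAAD///wAAAAAAAAAAAB///wAAAAAAAAAAAB///wAAAAAAAAAAAB///gAAAAAAAAAAAA///gAAAAAAAAAAAA///AAAAAAAAAAAAAfwAAAAAAAAAAAAAAPwAAAAAAAAAAAAAAPgAAAAAAAAAAAAAAPAAAAAAAAAAAAAAAHAAAAAAAAAAAAAAAGAAAAAAAAAAAAAAAAAAAAAAAAAAAAAAAAAAAAAAAAAAAAAAAAAAAAAAAAAAAAAAAAAAAAAAAAAAAAAAAAAAAAAAAAAAAAAAAAAAAAAAAAAAAAAAAAAAAAAAAAAAAAAAAAAAAAAAAAAAAAAAAAAAAAAAAAAAAAAAAAAAAAAAAAAAAAAAAAAAAAAAAAAAAAAAAAAAAAAAAAAAAAAAAAAAAAAAAAAAAAAAAAAAAAAAAAAAAAAAAAAAAAAAAAAAAAAAAAAAAAAAAAAAAAAAAAAAAAAAAAAAAAAAAAAAAAAAAAAAAAAAAAAAAAAAAAAAAAAAAAAAAAAAAAAAAAAAAAAAAAAAAAAAAAAAAAAAAAAAAAAAAAAAAAAAAAAAAAAAAAAAAAAAAAAAAAAAAAAAAAAAAAAAAAAAAAAAAAAAAAAAAAAAAAAAAAAAAAAAAAAAAAAAAAAAAAAAAAAAAAAAAAAAAAAAAAAAAAAAAAAAAAAAAAAAAAAAAAAAAAAAAAAAAAAAAAAAAAAAAAAAAAAAAAAAAAAAAAAAAAAAAAAAAAAAAAAAAAAAAAAAAAAAAAAAAAAAAAAAAAAAAAAAAAAAAAAAAAAAAAAAAAAAAAAAAAAAAAAAAAAAAAAAAAAAAAAAAAAAAAAAAAAAAAAAAAAAAAAAAAAAAAAAAAAAAAAAAAAAAAAAAAAAAAAAAAAAAAAAAAAAAAAAAAAAAAAAAAAAAAAAAAAAAAAAAAAAAAAAAAAAAAAAAAAAAAAAAAAAAAAAAAAAAAAAAAAAAAAAAAAAAAAAAAAAAAAAAAAAAAAAAAAAAAAAAAAAAAAAAAAAAAAAAAAAAAAAAAAAAAAAAAAAAAAAAAAAAAAAAAAAAAAAAAAAAAAAAAAAAAAAAAA="/>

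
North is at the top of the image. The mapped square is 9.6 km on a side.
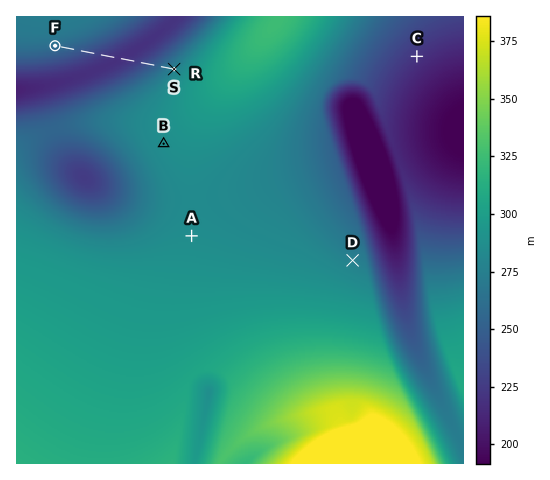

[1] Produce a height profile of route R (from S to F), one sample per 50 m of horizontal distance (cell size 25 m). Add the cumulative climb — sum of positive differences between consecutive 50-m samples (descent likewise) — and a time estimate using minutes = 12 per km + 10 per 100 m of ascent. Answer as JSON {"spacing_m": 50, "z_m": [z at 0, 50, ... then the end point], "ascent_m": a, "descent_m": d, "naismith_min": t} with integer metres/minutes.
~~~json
{"spacing_m": 50, "z_m": [276, 273, 270, 267, 264, 260, 257, 254, 251, 247, 244, 241, 238, 235, 232, 230, 227, 225, 223, 222, 221, 220, 219, 219, 219, 219, 220, 220, 221, 223, 224, 226, 227, 229, 231, 233, 235, 237, 239, 241, 243, 245, 247, 249, 250, 252, 254, 255, 256, 258, 259, 260, 261], "ascent_m": 42, "descent_m": 57, "naismith_min": 35}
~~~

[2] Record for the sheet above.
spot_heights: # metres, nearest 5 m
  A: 285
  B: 285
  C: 220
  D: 275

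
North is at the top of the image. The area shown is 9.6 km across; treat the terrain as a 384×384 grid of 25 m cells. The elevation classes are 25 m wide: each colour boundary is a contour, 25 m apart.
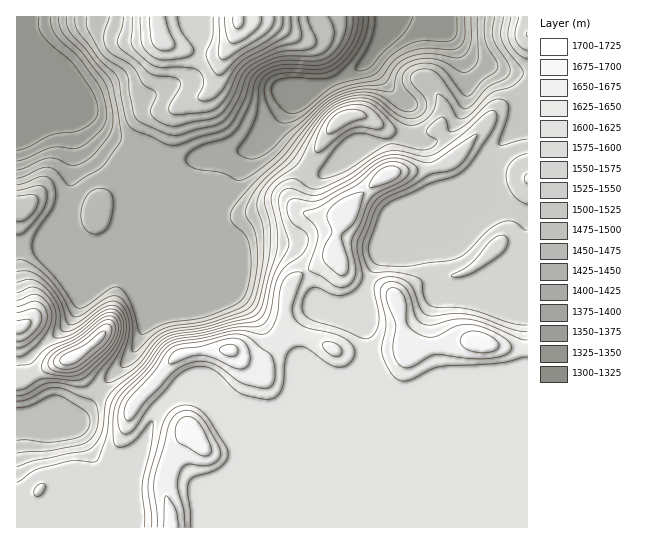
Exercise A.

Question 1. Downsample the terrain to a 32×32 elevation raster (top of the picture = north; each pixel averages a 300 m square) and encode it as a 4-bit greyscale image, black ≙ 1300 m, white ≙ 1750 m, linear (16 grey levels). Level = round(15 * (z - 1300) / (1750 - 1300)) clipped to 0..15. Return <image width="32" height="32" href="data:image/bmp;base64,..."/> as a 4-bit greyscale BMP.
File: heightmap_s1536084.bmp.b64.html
<image width="32" height="32" href="data:image/bmp;base64,Qk12AgAAAAAAAHYAAAAoAAAAIAAAACAAAAABAAQAAAAAAAACAAATCwAAEwsAABAAAAAAAAAAAAAAABEREQAiIiIAMzMzAERERABVVVUAZmZmAHd3dwCIiIgAmZmZAKqqqgC7u7sAzMzMAN3d3QDu7u4A////AJqZmZm9yqqqqqqqqqqqqqqqqZmZvLqqqqqqqqqqqqqqqqqZmry6qqqqqqqqqqqqqpmqmZm8u7qqqqqqqqqqqqqIiZmZrMzKqqqqqqqqqqqqd3d5qqzdyqqqqqqqqqqqqmZmeLur3Lqqqqqqqqqqqqp2Zni8u7uqqqqqqqqqqqqqmHiInMuqq7u6qqqqqqqqqqmqmHnMqrzMuqqqq7uqqqqazbl3rMzN3LqruqvMu7u7qZvMhnrM3cu7vLqszMzdy8qHrJVWeJqqu7qqq8u8y6q7hmmFREVWebuqqqy6qqmYmXVVZURERWi7qqqsuZmIiHdURFRERERYq7u6qqmZmIhlREREREREV5q8yoiImZmYVURERERERFeavMqIiIiJmGVEVVREREVXmqzKiIiIiJh2VVVURERFZ5q8y5iIiIiIdlVVVERVRWeaq8ypiIiIiFZUVVVFVURWiYiby6mIiIk0Q0RVVURERGiHiby5mYiJIzM0RVVEQzNGiHeJiJmYiBIiI0VWZVQzNXmIiHeImHcRERJGZ3dlQyNYmZdnd4mHIRESVneIhkMhJXh1VnZnhxERI1Z3iJdTERI0RFZlVncRESRniIiYZDMzISNWVEVnERJGeJmZqodmZTESNENFZxEkV4mqmaupiHZSERIiNXkSNWd5qpiru5h2UxEREjV5"/>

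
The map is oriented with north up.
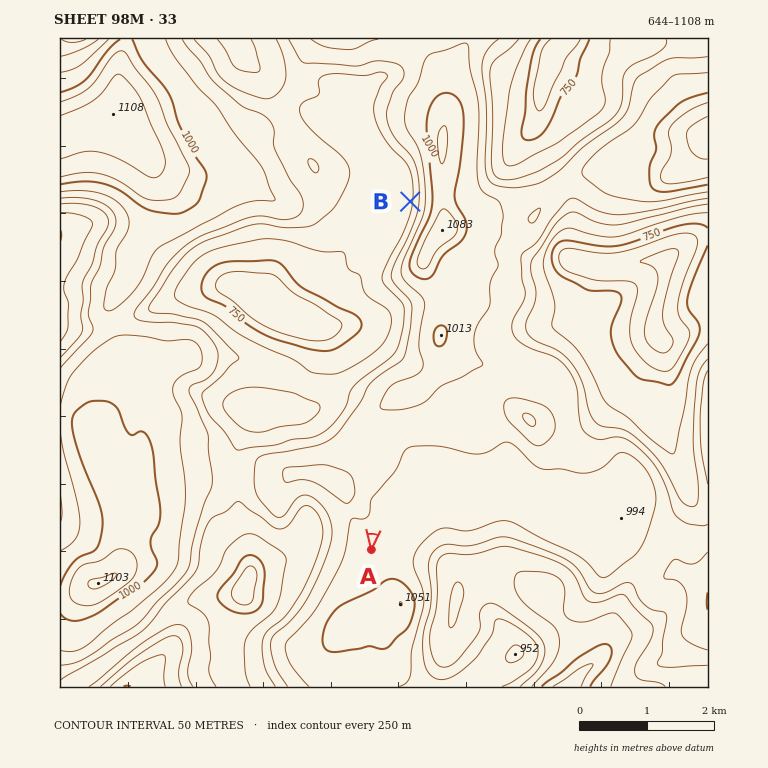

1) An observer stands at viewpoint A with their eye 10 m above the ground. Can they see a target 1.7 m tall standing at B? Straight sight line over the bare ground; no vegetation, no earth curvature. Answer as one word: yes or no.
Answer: no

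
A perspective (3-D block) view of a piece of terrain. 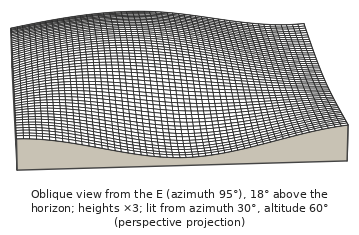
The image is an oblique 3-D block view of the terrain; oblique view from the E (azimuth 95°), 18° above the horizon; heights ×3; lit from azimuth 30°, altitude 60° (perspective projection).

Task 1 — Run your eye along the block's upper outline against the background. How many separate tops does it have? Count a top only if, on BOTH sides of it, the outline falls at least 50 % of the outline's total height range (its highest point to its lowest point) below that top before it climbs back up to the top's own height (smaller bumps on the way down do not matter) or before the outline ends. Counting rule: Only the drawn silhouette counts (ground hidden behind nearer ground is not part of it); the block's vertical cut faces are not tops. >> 0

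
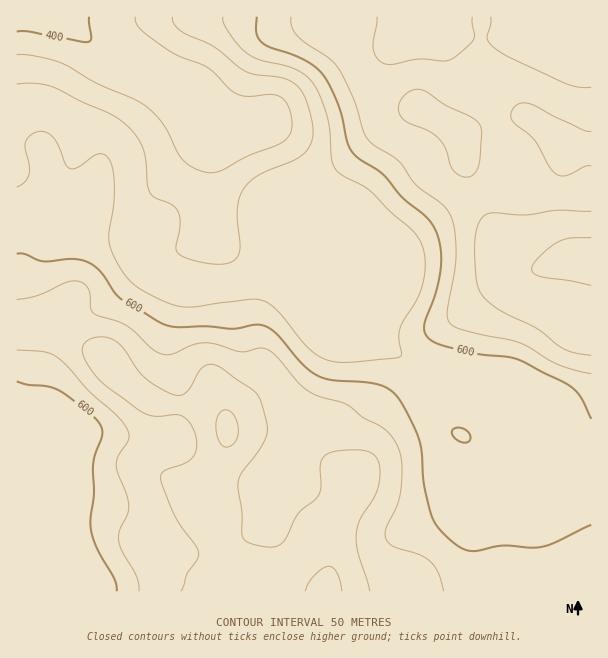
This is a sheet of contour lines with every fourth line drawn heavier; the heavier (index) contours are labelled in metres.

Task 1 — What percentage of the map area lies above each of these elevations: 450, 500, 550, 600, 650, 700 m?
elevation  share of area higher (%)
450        94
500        89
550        74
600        53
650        37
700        15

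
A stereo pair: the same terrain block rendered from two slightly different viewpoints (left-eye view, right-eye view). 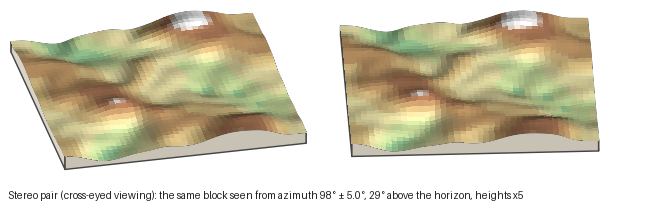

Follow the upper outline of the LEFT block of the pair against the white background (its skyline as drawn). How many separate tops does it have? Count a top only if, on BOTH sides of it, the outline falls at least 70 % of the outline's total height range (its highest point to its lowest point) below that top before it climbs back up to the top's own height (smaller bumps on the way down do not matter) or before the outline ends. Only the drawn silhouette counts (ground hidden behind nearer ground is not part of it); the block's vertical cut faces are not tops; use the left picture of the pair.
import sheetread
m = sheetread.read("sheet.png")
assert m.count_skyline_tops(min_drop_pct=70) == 0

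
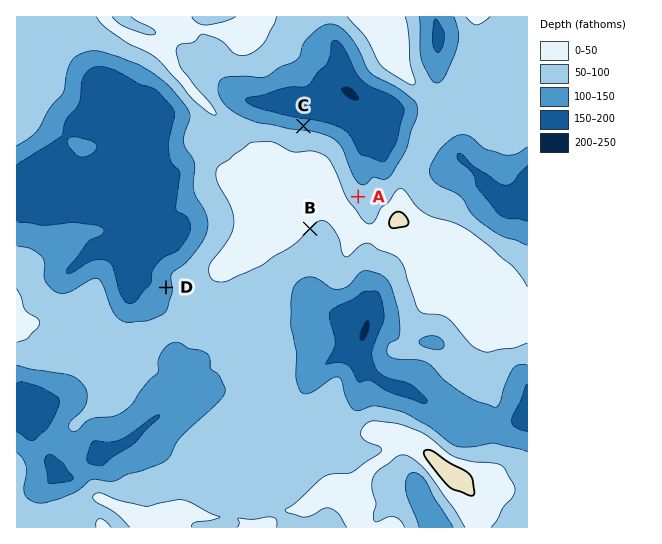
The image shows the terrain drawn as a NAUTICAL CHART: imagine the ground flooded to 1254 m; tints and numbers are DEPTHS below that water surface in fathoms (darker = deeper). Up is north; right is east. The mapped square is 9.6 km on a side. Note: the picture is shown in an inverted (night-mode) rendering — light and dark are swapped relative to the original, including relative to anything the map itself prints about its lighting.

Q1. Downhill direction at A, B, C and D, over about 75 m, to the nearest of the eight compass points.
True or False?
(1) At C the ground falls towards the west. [False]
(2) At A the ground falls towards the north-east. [True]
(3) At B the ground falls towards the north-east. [False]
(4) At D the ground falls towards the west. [True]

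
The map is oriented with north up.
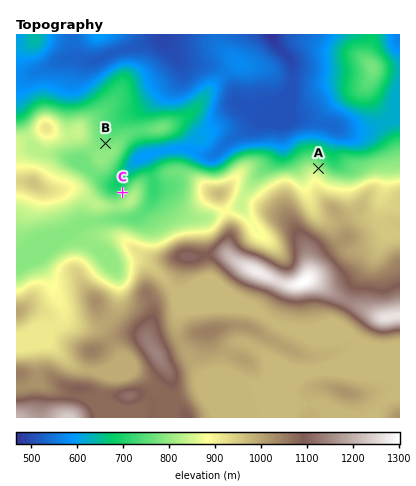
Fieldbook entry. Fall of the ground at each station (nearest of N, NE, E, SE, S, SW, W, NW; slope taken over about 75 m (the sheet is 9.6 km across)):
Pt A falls NE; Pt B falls N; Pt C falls NW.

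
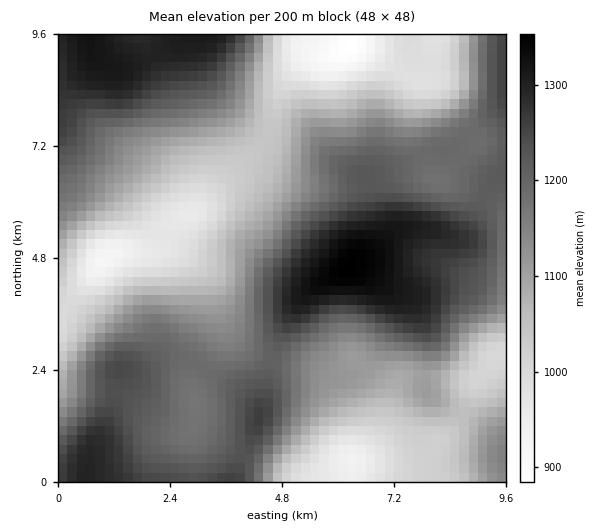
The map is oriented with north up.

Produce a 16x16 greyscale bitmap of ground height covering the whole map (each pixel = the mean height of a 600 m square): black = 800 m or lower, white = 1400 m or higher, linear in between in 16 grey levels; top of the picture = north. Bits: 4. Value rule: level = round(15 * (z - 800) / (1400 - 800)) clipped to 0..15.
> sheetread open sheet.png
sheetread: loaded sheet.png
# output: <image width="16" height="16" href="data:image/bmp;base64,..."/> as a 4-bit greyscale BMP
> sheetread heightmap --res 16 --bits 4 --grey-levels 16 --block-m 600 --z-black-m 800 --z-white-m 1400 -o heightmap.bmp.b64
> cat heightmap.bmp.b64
<image width="16" height="16" href="data:image/bmp;base64,Qk32AAAAAAAAAHYAAAAoAAAAEAAAABAAAAABAAQAAAAAAIAAAAATCwAAEwsAABAAAAAAAAAAAAAAABEREQAiIiIAMzMzAERERABVVVUAZmZmAHd3dwCIiIgAmZmZAKqqqgC7u7sAzMzMAN3d3QDu7u4A////AMzLu7hURFZovLqqunVFVmibuqq7l2ZnZ4u6qquYh3dmerqpmpiIiXVXmZmaupq7l1V4d4vczdy5U0VWis3t3LpkRFZ5vd3cyodVRWebzMy6mHZVZ4mrqqqph2ZmiaqqqrqYh3Z4mZmqy7uphmZ3ZovN3MuWREVVe93M3KYzJFV7"/>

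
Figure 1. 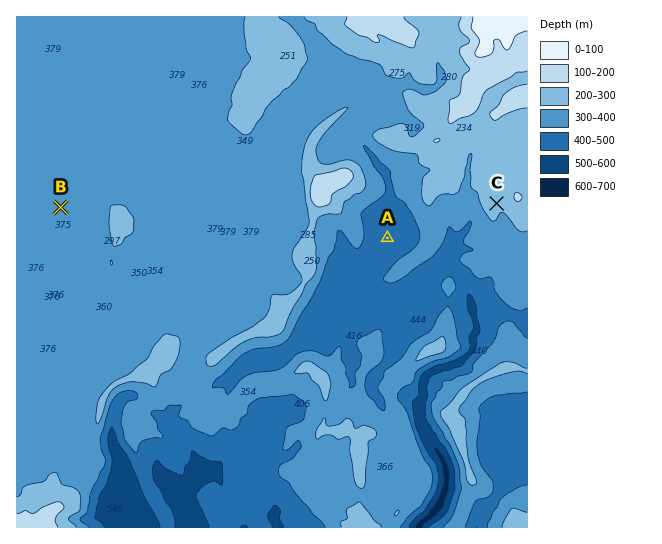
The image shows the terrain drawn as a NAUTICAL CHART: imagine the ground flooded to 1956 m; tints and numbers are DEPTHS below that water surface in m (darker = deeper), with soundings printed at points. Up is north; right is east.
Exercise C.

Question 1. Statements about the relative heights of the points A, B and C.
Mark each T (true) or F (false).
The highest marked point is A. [F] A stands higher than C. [F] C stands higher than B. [T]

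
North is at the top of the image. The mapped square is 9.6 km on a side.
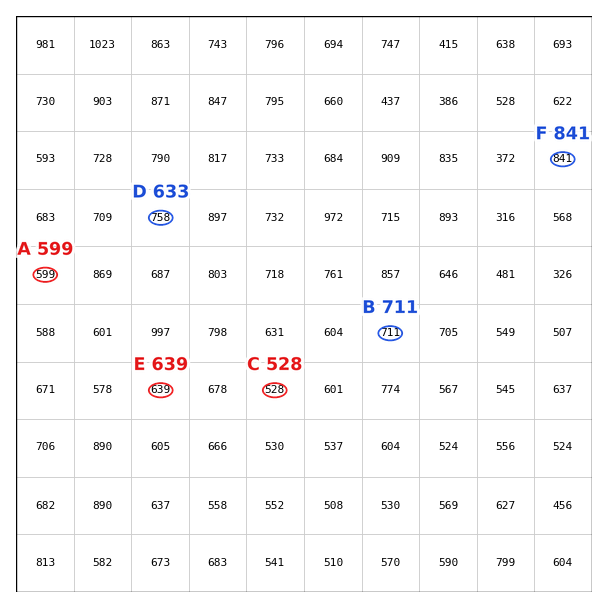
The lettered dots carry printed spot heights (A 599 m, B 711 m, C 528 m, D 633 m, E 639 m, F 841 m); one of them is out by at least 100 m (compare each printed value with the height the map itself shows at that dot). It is D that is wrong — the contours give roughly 758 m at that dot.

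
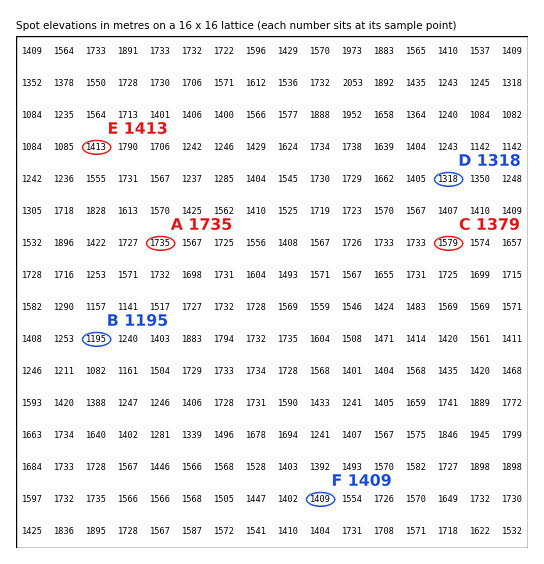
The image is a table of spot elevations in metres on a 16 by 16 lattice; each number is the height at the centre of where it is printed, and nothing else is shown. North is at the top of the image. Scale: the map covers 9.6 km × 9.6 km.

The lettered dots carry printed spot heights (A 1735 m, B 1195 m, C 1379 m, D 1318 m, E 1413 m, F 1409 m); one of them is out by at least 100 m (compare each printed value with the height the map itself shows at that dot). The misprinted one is C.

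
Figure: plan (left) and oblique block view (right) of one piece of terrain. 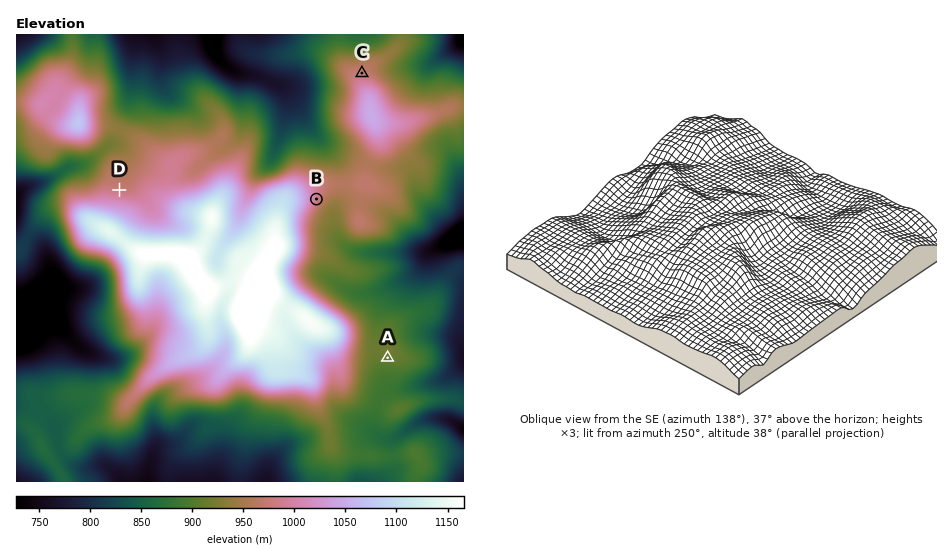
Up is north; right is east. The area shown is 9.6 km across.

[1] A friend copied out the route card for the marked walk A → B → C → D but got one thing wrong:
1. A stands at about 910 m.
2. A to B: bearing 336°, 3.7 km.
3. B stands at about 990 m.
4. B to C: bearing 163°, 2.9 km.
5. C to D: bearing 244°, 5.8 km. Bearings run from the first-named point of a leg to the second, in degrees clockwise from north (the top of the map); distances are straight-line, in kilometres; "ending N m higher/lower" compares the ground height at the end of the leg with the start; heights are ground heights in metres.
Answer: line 4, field bearing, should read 20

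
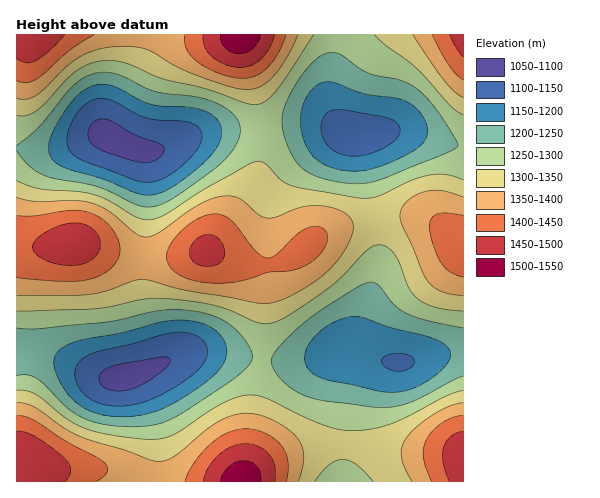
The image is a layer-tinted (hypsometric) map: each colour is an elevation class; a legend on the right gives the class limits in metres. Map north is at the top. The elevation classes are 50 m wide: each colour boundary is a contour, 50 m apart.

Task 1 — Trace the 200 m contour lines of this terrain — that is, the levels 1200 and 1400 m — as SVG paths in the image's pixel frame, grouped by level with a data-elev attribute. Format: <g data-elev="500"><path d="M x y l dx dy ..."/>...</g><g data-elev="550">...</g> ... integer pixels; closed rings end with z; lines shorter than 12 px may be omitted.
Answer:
<g data-elev="1200"><path d="M111 416l-14-2-12-5-10-8-9-9-8-14-4-13 1-10 6-7 9-4 10-4 40-7 38-10 16-3 15 1 14 3 11 5 8 8 5 11-2 13-9 12-15 13-26 16-20 9-21 5z"/><path d="M382 392l-55-12-13-6-6-6-3-8 1-9 5-10 9-10 12-8 12-5 12-1 9 1 27 10 39 9 11 6 7 5 2 7-3 7-8 10-12 8-11 7-12 4-12 1z"/><path d="M141 194l-38-15-39-11-8-5-6-7-2-6 1-7 8-19 16-23 15-13 10-3 11 0 10 3 21 12 11 4 49 5 12 6 8 8 2 10-2 9-7 10-11 12-20 16-16 11-13 4z"/><path d="M351 171l-17-3-14-6-10-10-6-13-4-17 3-16 8-15 5-5 6-3 11-1 30 11 41 7 13 9 9 14 2 8-2 7-4 6-8 6-17 9-19 8-14 3z"/></g><g data-elev="1400"><path d="M96 481l7-4 4-5 0-5-4-5-37-21-32-21-9-4-8-1"/><path d="M286 481l2-19-2-9-5-7-7-7-8-5-9-4-11-1-17 3-18 11-17 20-9 18"/><path d="M463 415l-10 2-11 6-10 8-6 10-3 8 1 9 8 23"/><path d="M211 283l27-2 31-9 19-1 14-4 11-6 9-10 5-10 0-8-3-4-4-2-6-1-7 2-11 7-20 20-5 3-5 0-10-7-20-26-8-7-6-3-7-1-14 3-14 9-12 12-7 11-1 11 5 9 9 7 14 5z"/><path d="M17 277l49 5 25-3 12-5 10-7 5-8 2-10-2-10-7-12-9-8-12-6-19-3-37 6-17-1"/><path d="M463 215l-16-2-9 1-7 5-2 8 4 19 9 17 9 9 12 5"/><path d="M17 81l9 2 10-4 34-29 24-15"/><path d="M185 35l0 8 2 7 5 7 6 6 23 11 22 4 13-2 12-9 11-15 7-17"/><path d="M432 35l17 30 7 9 7 6"/></g>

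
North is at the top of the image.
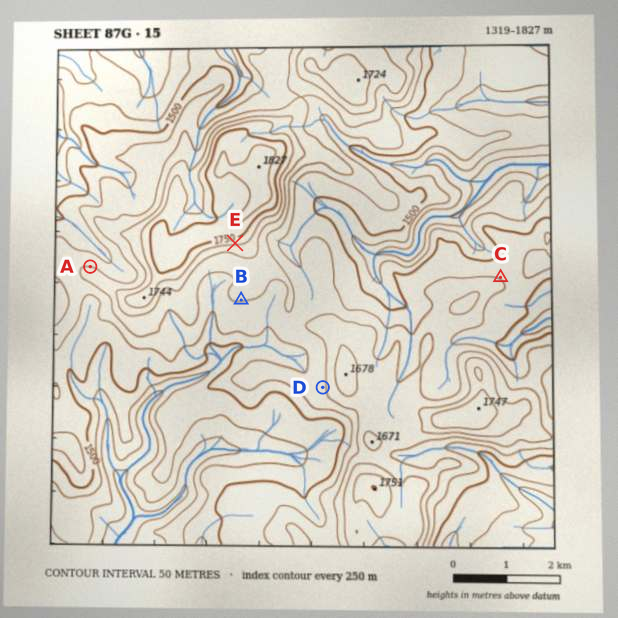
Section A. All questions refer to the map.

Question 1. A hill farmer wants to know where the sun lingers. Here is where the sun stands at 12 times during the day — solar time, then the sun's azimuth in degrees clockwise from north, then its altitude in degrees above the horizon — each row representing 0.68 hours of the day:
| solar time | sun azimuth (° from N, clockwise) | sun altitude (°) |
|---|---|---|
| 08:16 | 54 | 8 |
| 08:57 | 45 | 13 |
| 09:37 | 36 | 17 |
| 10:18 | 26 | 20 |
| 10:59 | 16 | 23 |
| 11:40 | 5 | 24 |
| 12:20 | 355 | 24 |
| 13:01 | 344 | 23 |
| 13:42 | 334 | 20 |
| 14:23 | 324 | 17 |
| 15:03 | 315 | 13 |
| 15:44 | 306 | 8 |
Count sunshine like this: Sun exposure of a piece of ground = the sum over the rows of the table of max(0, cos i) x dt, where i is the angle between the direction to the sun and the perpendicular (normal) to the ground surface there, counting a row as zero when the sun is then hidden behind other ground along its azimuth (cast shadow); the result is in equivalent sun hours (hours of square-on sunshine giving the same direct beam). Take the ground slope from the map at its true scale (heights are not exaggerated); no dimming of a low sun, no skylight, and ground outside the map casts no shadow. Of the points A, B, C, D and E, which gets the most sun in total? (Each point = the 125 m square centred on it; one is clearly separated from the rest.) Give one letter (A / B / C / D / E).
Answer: A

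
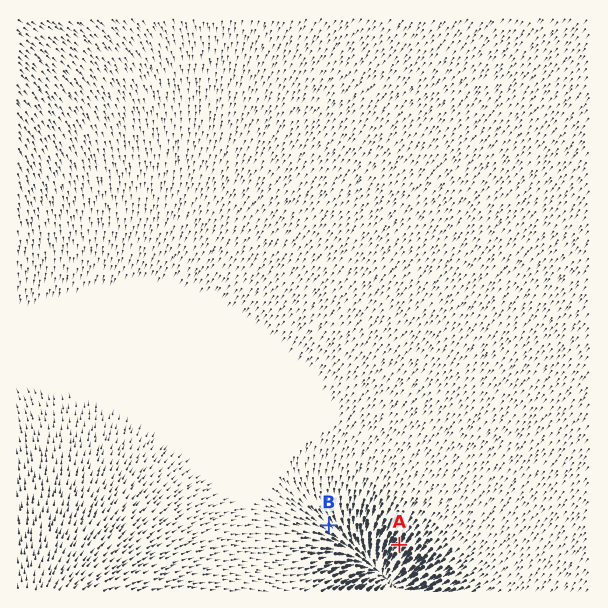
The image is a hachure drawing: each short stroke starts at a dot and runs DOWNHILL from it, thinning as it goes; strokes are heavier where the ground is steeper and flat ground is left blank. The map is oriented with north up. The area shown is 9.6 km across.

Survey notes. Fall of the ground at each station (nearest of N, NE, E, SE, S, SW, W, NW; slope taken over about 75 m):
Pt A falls SW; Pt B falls SE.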